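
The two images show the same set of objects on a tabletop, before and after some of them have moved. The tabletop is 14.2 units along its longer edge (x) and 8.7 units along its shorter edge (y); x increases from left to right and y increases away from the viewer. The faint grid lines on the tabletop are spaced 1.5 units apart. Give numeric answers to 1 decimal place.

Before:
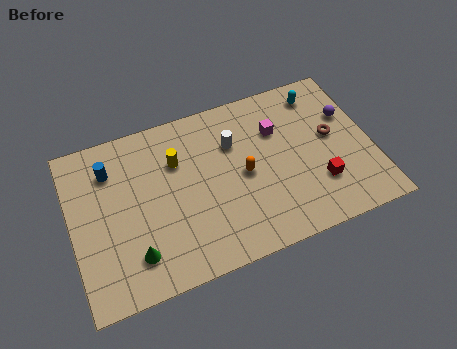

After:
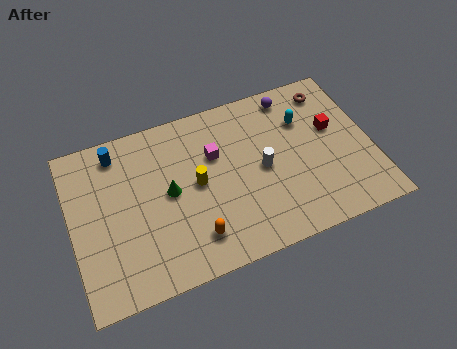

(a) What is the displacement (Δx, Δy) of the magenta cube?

(-3.0, -0.3)

From the two frames, the magenta cube sits at roughly (9.9, 6.0) before and (6.9, 5.7) after.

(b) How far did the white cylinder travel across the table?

2.2

From (7.8, 6.0) to (9.0, 4.2), the white cylinder covered √(1.2² + 1.8²) ≈ 2.2 units.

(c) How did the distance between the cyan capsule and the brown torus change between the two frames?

-0.7

Before: roughly 2.5 units apart; after: 1.8. That's 0.7 units closer together.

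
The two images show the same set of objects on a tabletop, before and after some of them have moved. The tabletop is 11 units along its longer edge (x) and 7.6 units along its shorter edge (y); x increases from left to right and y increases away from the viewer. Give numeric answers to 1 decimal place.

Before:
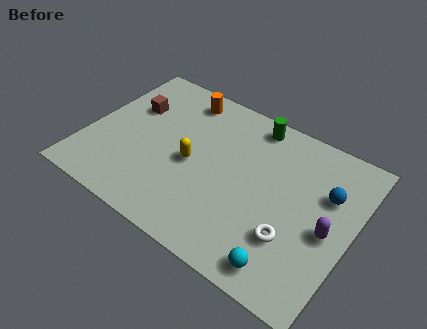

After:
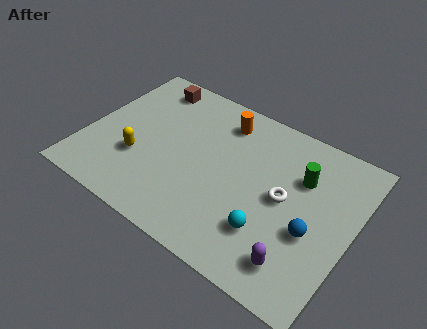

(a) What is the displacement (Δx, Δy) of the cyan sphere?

(-0.9, 1.1)

The cyan sphere was at about (8.8, 1.0) and moved to about (7.9, 2.1).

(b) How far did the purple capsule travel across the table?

2.2

The purple capsule was near (10.1, 3.4) before and (9.2, 1.4) after, so it travelled √(0.9² + 2.0²) ≈ 2.2 units.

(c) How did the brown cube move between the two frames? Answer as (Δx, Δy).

(0.5, 1.5)

The brown cube was at about (1.5, 5.0) and moved to about (2.0, 6.5).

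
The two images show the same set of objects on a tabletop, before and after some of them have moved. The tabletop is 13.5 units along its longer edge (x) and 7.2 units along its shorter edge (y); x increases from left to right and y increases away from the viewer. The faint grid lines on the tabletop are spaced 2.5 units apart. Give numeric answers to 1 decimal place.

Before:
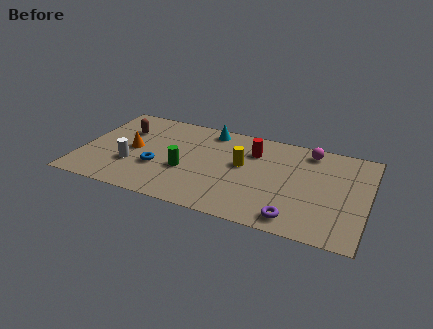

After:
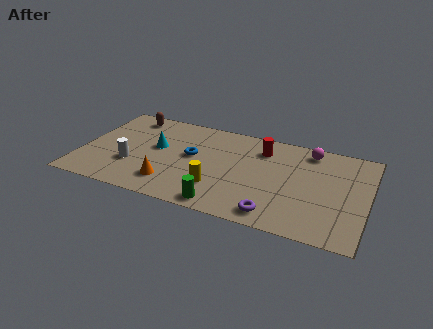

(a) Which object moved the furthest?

the cyan cone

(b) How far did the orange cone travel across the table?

2.8

From (2.4, 3.6) to (4.4, 1.6), the orange cone covered √(2.0² + 2.0²) ≈ 2.8 units.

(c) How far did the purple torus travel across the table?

0.9

From (10.3, 1.0) to (9.4, 1.0), the purple torus covered √(0.9² + 0.0²) ≈ 0.9 units.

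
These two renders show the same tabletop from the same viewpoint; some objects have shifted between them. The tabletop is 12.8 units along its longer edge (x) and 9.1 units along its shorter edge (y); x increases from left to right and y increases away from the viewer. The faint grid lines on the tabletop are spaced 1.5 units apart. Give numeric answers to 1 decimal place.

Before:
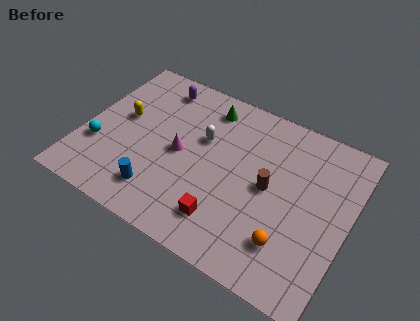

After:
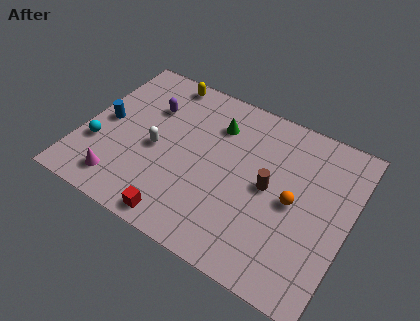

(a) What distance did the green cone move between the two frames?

1.0

The green cone moved from about (5.5, 7.6) to (6.1, 6.8), a distance of √(0.6² + 0.8²) ≈ 1.0.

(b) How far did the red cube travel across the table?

2.2

From (7.3, 1.9) to (5.3, 0.9), the red cube covered √(2.0² + 1.0²) ≈ 2.2 units.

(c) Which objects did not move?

the brown cylinder and the cyan sphere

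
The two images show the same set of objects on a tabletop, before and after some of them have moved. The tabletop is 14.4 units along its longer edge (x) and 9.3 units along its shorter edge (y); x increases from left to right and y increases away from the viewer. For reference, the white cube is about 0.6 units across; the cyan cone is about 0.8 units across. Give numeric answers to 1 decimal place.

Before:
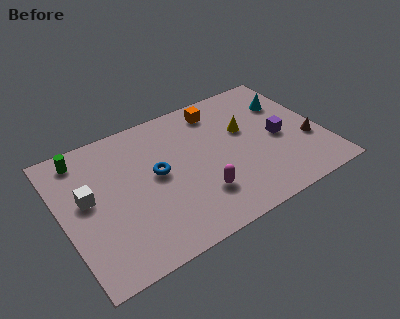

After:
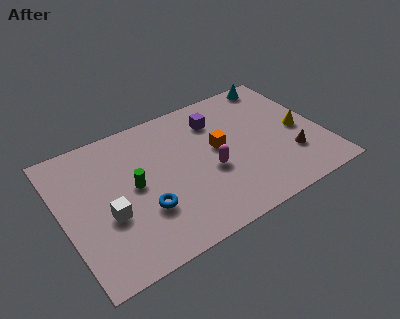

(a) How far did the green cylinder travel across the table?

4.0

The green cylinder was near (1.5, 8.0) before and (3.9, 4.8) after, so it travelled √(2.4² + 3.2²) ≈ 4.0 units.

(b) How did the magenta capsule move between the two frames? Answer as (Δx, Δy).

(0.8, 1.3)

From the two frames, the magenta capsule sits at roughly (7.2, 2.5) before and (8.0, 3.8) after.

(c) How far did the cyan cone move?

1.8

The cyan cone was near (12.9, 6.6) before and (12.7, 8.4) after, so it travelled √(0.2² + 1.8²) ≈ 1.8 units.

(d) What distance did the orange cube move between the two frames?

2.7

From (9.1, 7.8) to (8.7, 5.1), the orange cube covered √(0.4² + 2.7²) ≈ 2.7 units.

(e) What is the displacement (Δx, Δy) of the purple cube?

(-3.1, 2.8)

The purple cube was at about (12.0, 4.3) and moved to about (8.9, 7.1).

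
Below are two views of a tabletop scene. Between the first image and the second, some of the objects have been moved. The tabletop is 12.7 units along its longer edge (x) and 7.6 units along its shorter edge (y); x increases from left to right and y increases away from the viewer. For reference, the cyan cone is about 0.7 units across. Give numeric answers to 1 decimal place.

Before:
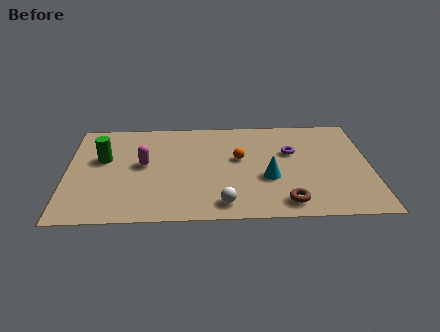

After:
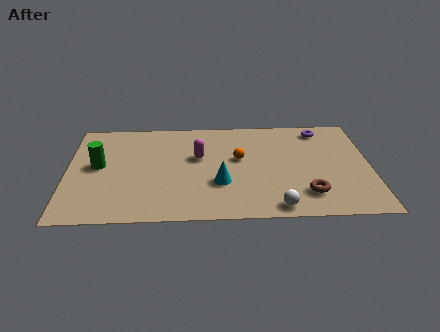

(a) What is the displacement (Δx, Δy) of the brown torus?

(0.9, 0.6)

The brown torus started near (9.1, 1.1) and ended near (10.0, 1.7).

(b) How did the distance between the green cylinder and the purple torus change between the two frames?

+1.8

They were about 7.9 units apart before and 9.7 after — 1.8 units further apart.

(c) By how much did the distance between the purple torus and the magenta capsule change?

-0.7

The distance was about 6.2 in the first image and 5.5 in the second, so they moved 0.7 units closer together.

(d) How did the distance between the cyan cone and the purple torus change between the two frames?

+3.7

The distance was about 2.1 in the first image and 5.8 in the second, so they moved 3.7 units further apart.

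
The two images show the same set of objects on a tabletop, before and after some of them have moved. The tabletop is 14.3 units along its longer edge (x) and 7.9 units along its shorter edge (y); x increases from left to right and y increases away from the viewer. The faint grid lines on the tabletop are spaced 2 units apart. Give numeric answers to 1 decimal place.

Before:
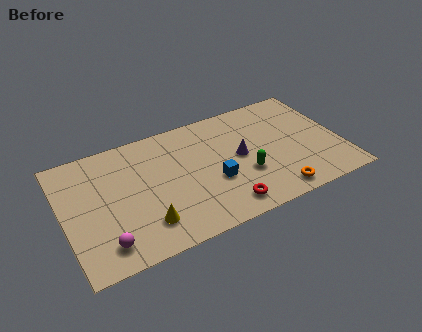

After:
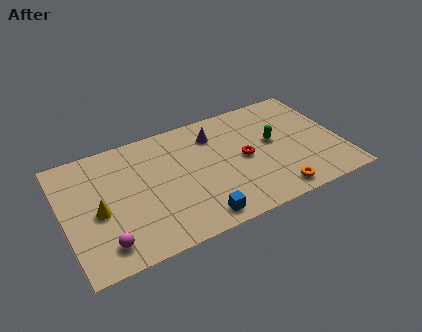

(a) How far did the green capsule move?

2.3

The green capsule moved from about (9.2, 2.8) to (10.9, 4.4), a distance of √(1.7² + 1.6²) ≈ 2.3.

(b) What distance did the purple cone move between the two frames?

2.3

The purple cone moved from about (9.1, 4.1) to (8.0, 6.1), a distance of √(1.1² + 2.0²) ≈ 2.3.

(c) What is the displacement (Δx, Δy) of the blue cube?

(-1.1, -2.0)

From the two frames, the blue cube sits at roughly (7.6, 3.0) before and (6.5, 1.0) after.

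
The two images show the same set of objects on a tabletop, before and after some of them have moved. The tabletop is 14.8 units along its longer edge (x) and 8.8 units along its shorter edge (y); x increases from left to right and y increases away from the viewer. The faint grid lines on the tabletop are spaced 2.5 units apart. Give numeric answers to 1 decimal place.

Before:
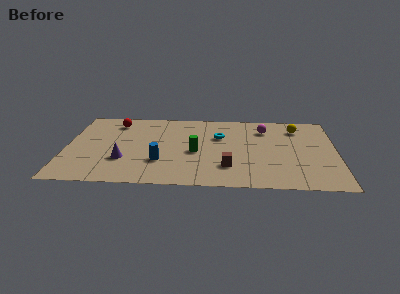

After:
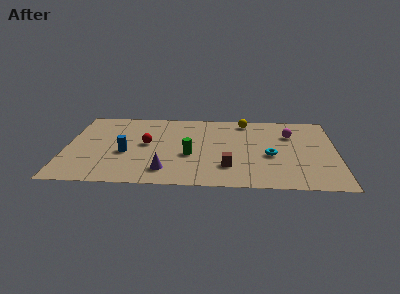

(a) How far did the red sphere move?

3.1

The red sphere was near (2.6, 7.2) before and (4.4, 4.7) after, so it travelled √(1.8² + 2.5²) ≈ 3.1 units.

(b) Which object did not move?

the brown cube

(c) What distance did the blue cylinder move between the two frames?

2.1

From (5.2, 2.7) to (3.3, 3.6), the blue cylinder covered √(1.9² + 0.9²) ≈ 2.1 units.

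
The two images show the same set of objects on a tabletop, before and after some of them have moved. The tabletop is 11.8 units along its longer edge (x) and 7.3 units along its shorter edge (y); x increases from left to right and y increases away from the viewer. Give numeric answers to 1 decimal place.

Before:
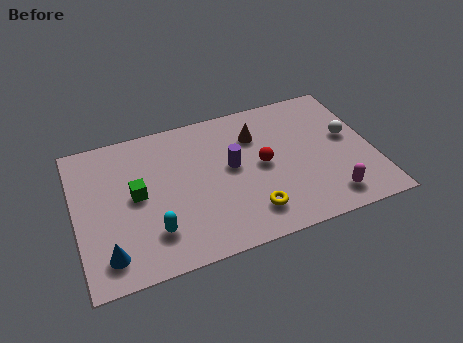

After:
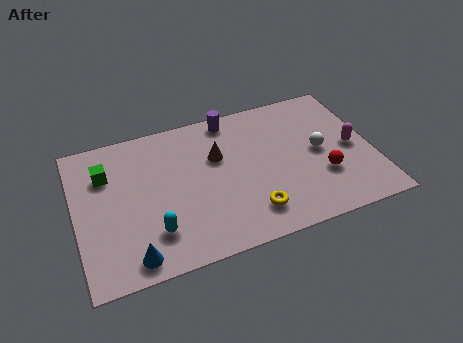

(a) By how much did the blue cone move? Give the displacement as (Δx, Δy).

(0.9, -0.4)

The blue cone started near (1.1, 1.3) and ended near (2.0, 0.9).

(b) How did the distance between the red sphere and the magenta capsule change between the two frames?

-1.8

The distance was about 3.5 in the first image and 1.7 in the second, so they moved 1.8 units closer together.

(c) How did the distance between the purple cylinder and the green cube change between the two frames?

+1.5

The distance was about 3.8 in the first image and 5.3 in the second, so they moved 1.5 units further apart.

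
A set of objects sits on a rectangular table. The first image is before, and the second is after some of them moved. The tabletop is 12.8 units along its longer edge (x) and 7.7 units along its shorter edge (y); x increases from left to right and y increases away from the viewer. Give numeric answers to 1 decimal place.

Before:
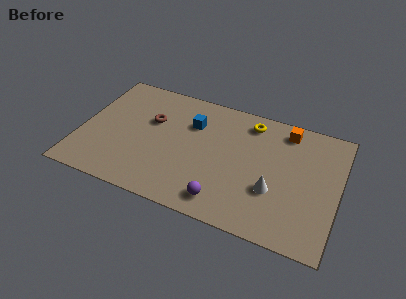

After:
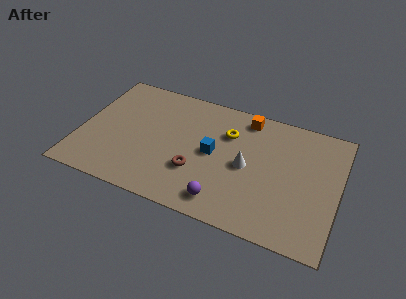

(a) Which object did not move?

the purple sphere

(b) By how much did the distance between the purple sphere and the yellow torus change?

-1.2

Before: roughly 5.4 units apart; after: 4.2. That's 1.2 units closer together.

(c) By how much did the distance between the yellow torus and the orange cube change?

-0.3

They were about 1.8 units apart before and 1.5 after — 0.3 units closer together.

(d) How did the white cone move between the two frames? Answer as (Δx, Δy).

(-1.4, 1.0)

The white cone started near (9.7, 2.7) and ended near (8.3, 3.7).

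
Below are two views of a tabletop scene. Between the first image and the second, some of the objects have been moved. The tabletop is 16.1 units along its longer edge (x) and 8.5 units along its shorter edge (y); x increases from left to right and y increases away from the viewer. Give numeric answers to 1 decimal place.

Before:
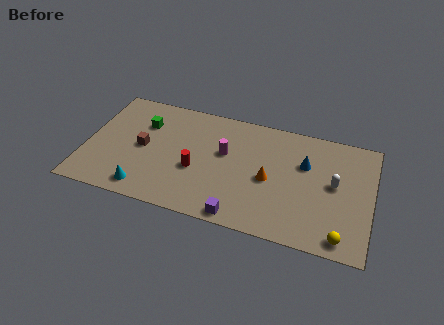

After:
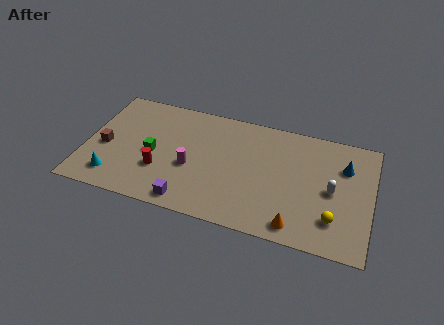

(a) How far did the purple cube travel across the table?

2.9

From (9.0, 0.8) to (6.1, 1.0), the purple cube covered √(2.9² + 0.2²) ≈ 2.9 units.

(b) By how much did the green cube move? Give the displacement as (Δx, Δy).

(0.7, -2.1)

The green cube started near (3.1, 6.0) and ended near (3.8, 3.9).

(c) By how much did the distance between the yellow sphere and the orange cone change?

-2.9

The distance was about 5.1 in the first image and 2.2 in the second, so they moved 2.9 units closer together.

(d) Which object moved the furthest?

the orange cone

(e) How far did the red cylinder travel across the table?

2.1

The red cylinder was near (6.3, 3.4) before and (4.3, 2.8) after, so it travelled √(2.0² + 0.6²) ≈ 2.1 units.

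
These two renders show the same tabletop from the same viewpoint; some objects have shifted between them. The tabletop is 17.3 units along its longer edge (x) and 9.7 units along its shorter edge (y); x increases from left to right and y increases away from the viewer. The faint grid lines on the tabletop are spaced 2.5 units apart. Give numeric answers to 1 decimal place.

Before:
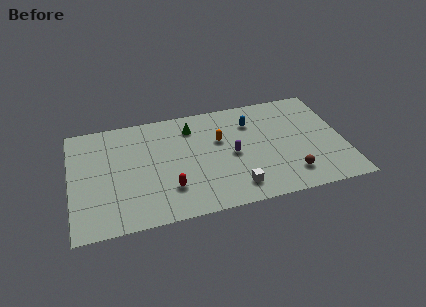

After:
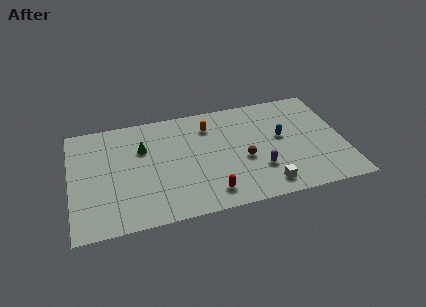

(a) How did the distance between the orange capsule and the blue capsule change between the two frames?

+2.6

They were about 2.4 units apart before and 5.0 after — 2.6 units further apart.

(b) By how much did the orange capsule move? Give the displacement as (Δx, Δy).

(-0.6, 1.4)

The orange capsule started near (9.5, 6.1) and ended near (8.9, 7.5).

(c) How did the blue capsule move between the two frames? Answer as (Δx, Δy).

(1.8, -1.8)

The blue capsule was at about (11.6, 7.2) and moved to about (13.4, 5.4).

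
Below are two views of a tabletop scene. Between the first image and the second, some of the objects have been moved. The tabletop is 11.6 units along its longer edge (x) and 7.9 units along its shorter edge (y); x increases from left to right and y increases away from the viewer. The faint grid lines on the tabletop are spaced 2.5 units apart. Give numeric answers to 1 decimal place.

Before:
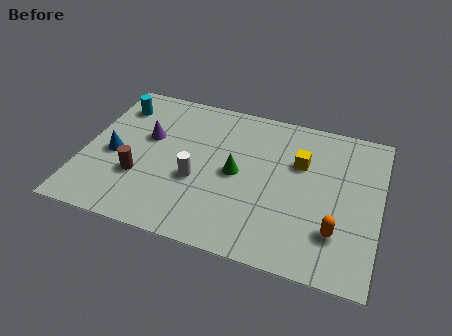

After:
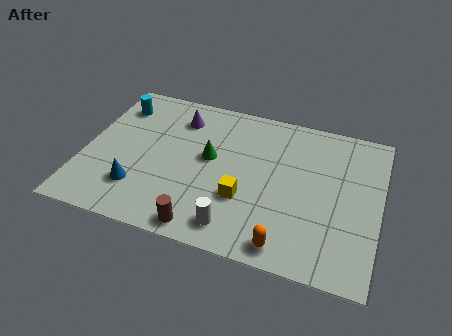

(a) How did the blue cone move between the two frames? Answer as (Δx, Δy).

(1.1, -1.5)

The blue cone was at about (1.2, 3.5) and moved to about (2.3, 2.0).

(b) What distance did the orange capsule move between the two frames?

2.2

The orange capsule was near (10.0, 2.1) before and (8.2, 0.9) after, so it travelled √(1.8² + 1.2²) ≈ 2.2 units.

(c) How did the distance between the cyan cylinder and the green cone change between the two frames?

-1.2

The distance was about 5.5 in the first image and 4.3 in the second, so they moved 1.2 units closer together.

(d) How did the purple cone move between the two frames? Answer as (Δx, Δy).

(1.1, 1.4)

The purple cone was at about (2.4, 4.8) and moved to about (3.5, 6.2).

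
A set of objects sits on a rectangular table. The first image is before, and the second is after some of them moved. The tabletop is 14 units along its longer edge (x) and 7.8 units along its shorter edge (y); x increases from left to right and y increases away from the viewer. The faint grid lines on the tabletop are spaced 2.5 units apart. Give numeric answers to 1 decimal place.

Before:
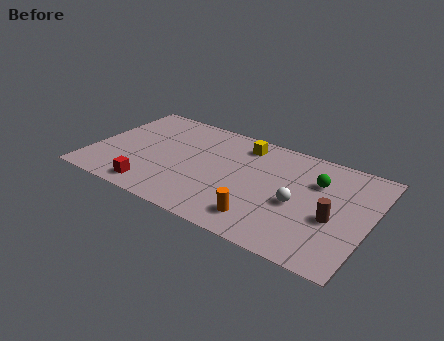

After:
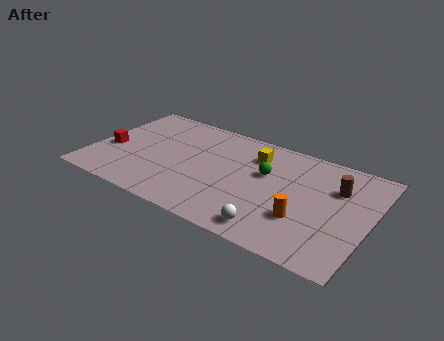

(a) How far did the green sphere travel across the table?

2.6

From (11.2, 5.4) to (8.7, 4.8), the green sphere covered √(2.5² + 0.6²) ≈ 2.6 units.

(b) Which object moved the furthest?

the red cube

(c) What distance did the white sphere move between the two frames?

2.5

From (10.5, 3.4) to (9.6, 1.1), the white sphere covered √(0.9² + 2.3²) ≈ 2.5 units.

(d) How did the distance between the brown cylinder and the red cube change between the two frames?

+2.5

Before: roughly 9.0 units apart; after: 11.5. That's 2.5 units further apart.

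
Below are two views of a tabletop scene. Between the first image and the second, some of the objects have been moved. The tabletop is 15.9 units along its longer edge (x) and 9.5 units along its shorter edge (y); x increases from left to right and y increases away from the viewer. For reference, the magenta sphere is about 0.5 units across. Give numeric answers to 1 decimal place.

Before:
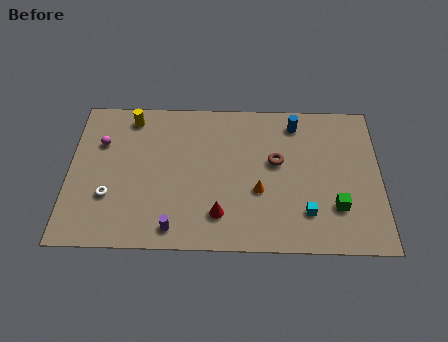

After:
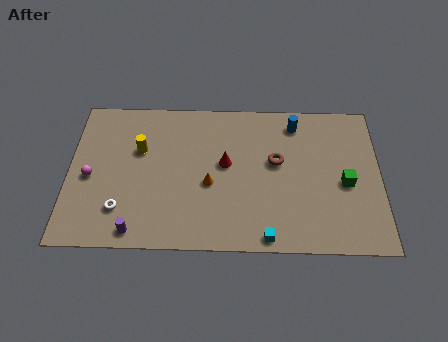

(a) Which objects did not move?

the blue cylinder and the brown torus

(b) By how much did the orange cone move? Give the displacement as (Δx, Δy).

(-2.5, 0.4)

The orange cone was at about (9.7, 3.6) and moved to about (7.2, 4.0).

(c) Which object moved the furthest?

the red cone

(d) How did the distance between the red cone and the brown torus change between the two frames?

-1.9

The distance was about 4.5 in the first image and 2.6 in the second, so they moved 1.9 units closer together.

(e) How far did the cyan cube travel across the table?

2.5

The cyan cube was near (12.1, 2.3) before and (10.1, 0.8) after, so it travelled √(2.0² + 1.5²) ≈ 2.5 units.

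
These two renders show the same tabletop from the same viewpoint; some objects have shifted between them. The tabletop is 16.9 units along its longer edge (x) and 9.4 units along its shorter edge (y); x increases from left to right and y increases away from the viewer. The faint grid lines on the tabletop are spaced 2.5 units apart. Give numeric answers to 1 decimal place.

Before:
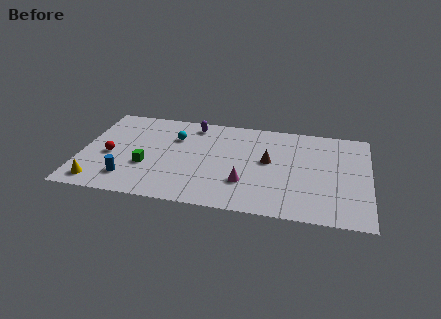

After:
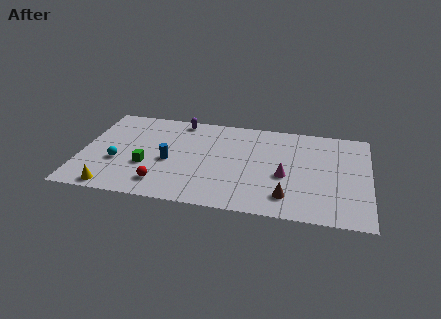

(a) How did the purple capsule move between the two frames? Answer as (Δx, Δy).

(-0.8, 0.3)

The purple capsule started near (6.4, 8.1) and ended near (5.6, 8.4).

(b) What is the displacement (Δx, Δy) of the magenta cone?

(2.3, 1.1)

From the two frames, the magenta cone sits at roughly (9.7, 2.8) before and (12.0, 3.9) after.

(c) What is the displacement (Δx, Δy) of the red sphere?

(3.2, -2.3)

The red sphere was at about (1.7, 4.1) and moved to about (4.9, 1.8).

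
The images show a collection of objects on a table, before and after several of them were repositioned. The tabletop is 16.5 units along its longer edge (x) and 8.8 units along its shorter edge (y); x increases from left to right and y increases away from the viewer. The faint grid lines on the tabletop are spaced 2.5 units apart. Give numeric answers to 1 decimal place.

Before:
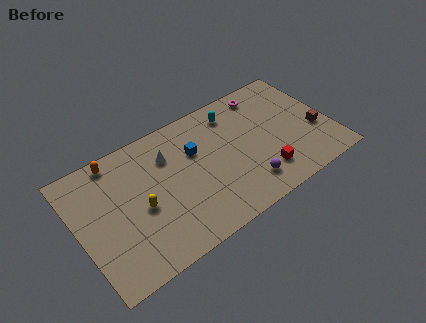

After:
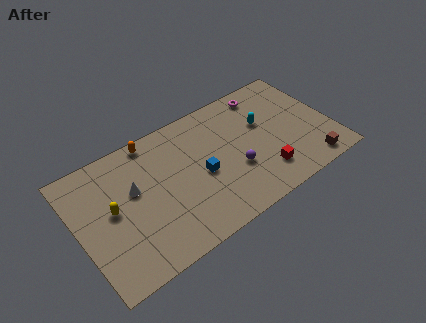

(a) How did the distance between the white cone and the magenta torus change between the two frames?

+2.6

Before: roughly 6.8 units apart; after: 9.4. That's 2.6 units further apart.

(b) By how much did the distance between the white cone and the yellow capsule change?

-1.7

The distance was about 3.3 in the first image and 1.6 in the second, so they moved 1.7 units closer together.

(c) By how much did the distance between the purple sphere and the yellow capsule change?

+1.0

Before: roughly 6.9 units apart; after: 7.9. That's 1.0 units further apart.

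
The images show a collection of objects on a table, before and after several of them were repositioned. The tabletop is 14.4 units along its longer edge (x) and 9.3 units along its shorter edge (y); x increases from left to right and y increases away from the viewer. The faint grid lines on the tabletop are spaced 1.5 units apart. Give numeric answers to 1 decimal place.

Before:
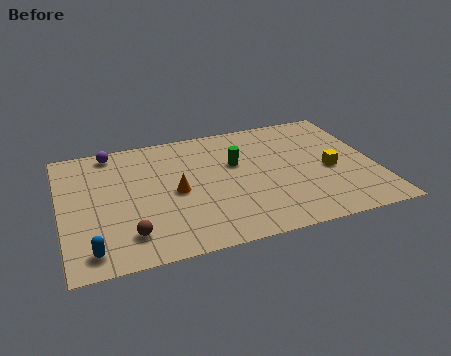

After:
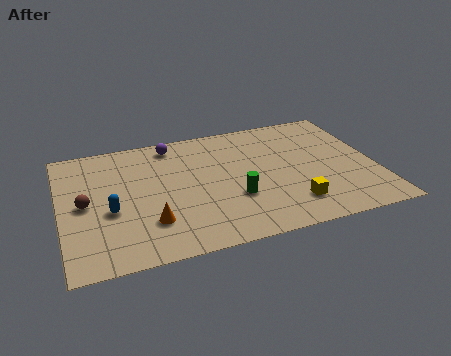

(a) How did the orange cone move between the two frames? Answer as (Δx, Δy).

(-1.3, -1.9)

The orange cone was at about (5.2, 4.4) and moved to about (3.9, 2.5).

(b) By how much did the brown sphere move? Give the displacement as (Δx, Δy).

(-1.8, 2.7)

The brown sphere started near (2.9, 1.9) and ended near (1.1, 4.6).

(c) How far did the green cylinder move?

2.6

From (8.1, 5.8) to (7.8, 3.2), the green cylinder covered √(0.3² + 2.6²) ≈ 2.6 units.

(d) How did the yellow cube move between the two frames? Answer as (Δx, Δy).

(-2.0, -2.1)

The yellow cube started near (12.3, 4.1) and ended near (10.3, 2.0).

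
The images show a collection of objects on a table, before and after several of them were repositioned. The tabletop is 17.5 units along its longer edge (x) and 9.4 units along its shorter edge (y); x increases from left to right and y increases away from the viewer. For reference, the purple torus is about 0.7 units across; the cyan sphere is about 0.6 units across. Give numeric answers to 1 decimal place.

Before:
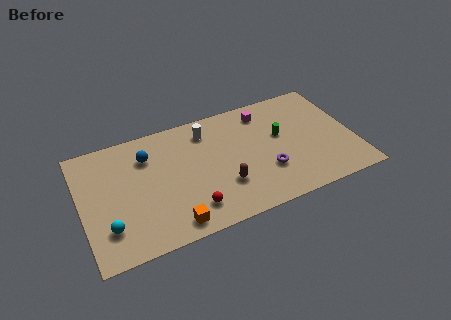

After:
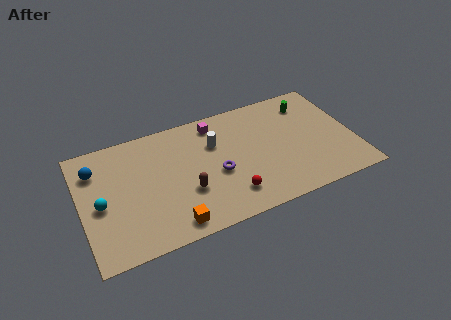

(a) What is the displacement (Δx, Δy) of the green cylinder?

(2.1, 2.0)

The green cylinder was at about (12.9, 5.5) and moved to about (15.0, 7.5).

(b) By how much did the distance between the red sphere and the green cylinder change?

+0.8

They were about 7.2 units apart before and 8.0 after — 0.8 units further apart.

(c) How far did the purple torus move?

3.3

From (11.7, 3.0) to (8.6, 4.0), the purple torus covered √(3.1² + 1.0²) ≈ 3.3 units.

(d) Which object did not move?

the orange cube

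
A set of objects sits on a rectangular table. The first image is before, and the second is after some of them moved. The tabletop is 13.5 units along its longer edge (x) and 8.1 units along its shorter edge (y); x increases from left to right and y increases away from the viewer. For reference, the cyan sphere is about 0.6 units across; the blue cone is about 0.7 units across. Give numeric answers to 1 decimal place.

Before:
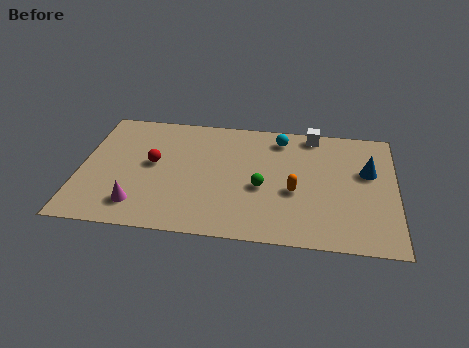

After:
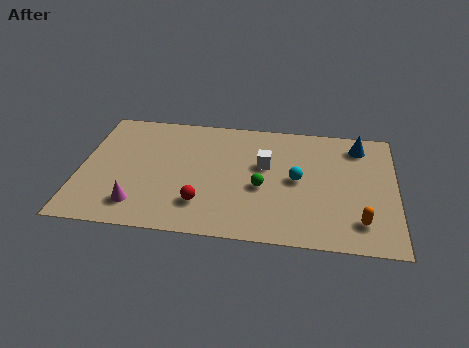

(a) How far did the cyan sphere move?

2.8

The cyan sphere was near (8.5, 6.8) before and (9.3, 4.1) after, so it travelled √(0.8² + 2.7²) ≈ 2.8 units.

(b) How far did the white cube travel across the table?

3.1

The white cube was near (9.9, 7.3) before and (7.9, 4.9) after, so it travelled √(2.0² + 2.4²) ≈ 3.1 units.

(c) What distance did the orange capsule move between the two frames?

3.2

The orange capsule was near (9.2, 3.3) before and (12.0, 1.7) after, so it travelled √(2.8² + 1.6²) ≈ 3.2 units.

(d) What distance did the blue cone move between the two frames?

1.7

From (12.3, 5.0) to (11.9, 6.7), the blue cone covered √(0.4² + 1.7²) ≈ 1.7 units.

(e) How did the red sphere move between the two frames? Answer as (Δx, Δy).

(2.2, -2.4)

From the two frames, the red sphere sits at roughly (3.1, 4.4) before and (5.3, 2.0) after.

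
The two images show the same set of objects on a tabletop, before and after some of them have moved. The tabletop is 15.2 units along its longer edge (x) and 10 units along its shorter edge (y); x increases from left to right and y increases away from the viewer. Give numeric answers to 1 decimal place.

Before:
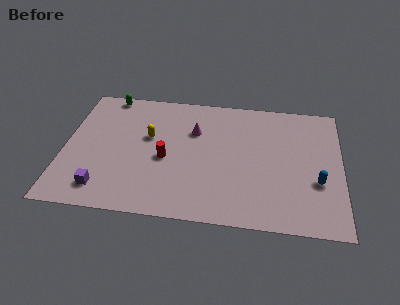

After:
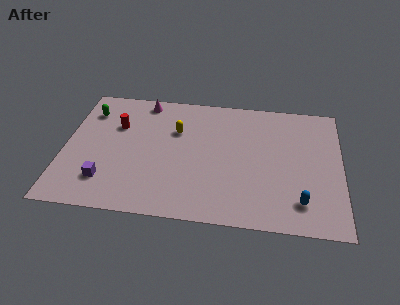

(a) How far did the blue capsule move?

1.8

The blue capsule was near (13.9, 3.6) before and (13.0, 2.0) after, so it travelled √(0.9² + 1.6²) ≈ 1.8 units.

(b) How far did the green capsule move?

1.8

The green capsule was near (2.2, 9.2) before and (1.2, 7.7) after, so it travelled √(1.0² + 1.5²) ≈ 1.8 units.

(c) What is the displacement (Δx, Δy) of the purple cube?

(0.1, 0.6)

The purple cube started near (2.3, 1.7) and ended near (2.4, 2.3).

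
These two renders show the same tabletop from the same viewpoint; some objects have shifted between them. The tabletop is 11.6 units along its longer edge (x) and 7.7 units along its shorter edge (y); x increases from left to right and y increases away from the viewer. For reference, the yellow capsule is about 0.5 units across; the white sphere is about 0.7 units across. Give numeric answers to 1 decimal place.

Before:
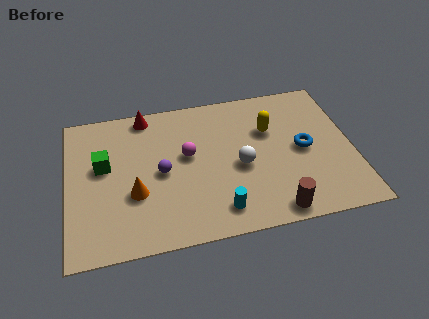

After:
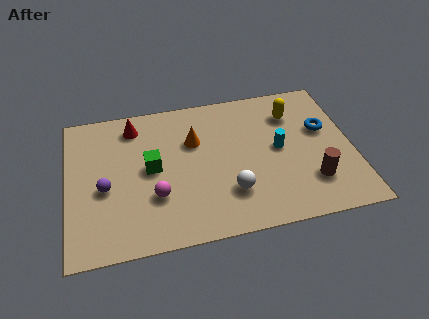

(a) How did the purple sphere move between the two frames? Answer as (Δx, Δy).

(-2.3, -0.4)

The purple sphere started near (3.8, 3.7) and ended near (1.5, 3.3).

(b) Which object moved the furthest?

the cyan cylinder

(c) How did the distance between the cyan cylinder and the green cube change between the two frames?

-0.3

They were about 5.5 units apart before and 5.2 after — 0.3 units closer together.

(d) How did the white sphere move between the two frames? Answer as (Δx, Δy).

(-0.5, -1.3)

From the two frames, the white sphere sits at roughly (7.0, 3.4) before and (6.5, 2.1) after.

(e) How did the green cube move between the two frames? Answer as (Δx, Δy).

(1.9, -0.5)

From the two frames, the green cube sits at roughly (1.5, 4.5) before and (3.4, 4.0) after.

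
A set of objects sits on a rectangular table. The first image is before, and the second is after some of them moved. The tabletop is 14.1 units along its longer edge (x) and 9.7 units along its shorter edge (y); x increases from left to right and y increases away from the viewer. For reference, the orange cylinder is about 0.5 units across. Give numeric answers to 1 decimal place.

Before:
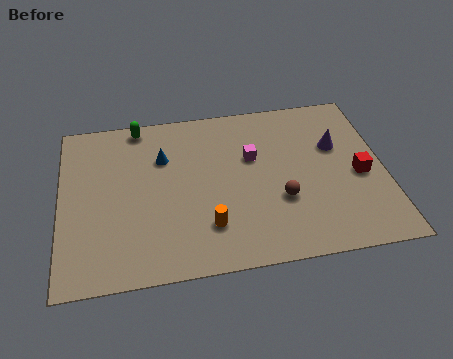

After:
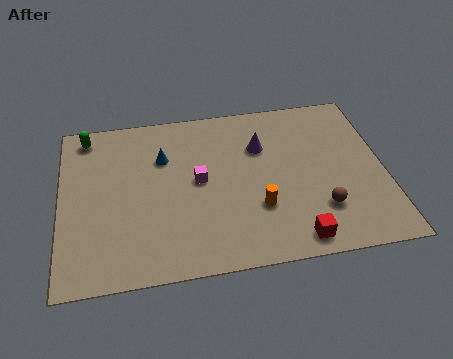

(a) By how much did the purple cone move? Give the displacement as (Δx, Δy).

(-3.3, 0.5)

From the two frames, the purple cone sits at roughly (12.1, 6.2) before and (8.8, 6.7) after.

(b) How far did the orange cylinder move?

2.3

The orange cylinder was near (6.3, 2.4) before and (8.5, 3.1) after, so it travelled √(2.2² + 0.7²) ≈ 2.3 units.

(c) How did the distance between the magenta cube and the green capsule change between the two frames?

+0.3

They were about 5.6 units apart before and 5.9 after — 0.3 units further apart.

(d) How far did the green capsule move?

2.3

The green capsule moved from about (3.5, 8.8) to (1.2, 8.5), a distance of √(2.3² + 0.3²) ≈ 2.3.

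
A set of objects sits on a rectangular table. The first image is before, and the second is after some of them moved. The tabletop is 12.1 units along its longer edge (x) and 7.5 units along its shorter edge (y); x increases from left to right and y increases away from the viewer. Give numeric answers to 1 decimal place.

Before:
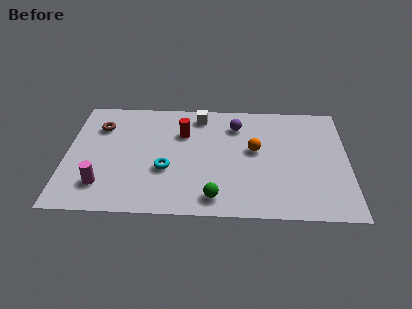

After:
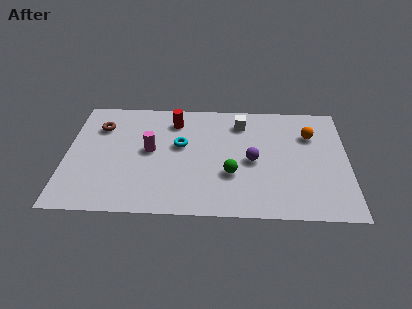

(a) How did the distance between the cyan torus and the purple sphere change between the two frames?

-1.0

Before: roughly 4.2 units apart; after: 3.2. That's 1.0 units closer together.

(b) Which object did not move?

the brown torus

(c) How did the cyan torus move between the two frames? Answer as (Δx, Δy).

(0.6, 1.6)

The cyan torus started near (4.3, 2.8) and ended near (4.9, 4.4).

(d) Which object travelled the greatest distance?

the magenta cylinder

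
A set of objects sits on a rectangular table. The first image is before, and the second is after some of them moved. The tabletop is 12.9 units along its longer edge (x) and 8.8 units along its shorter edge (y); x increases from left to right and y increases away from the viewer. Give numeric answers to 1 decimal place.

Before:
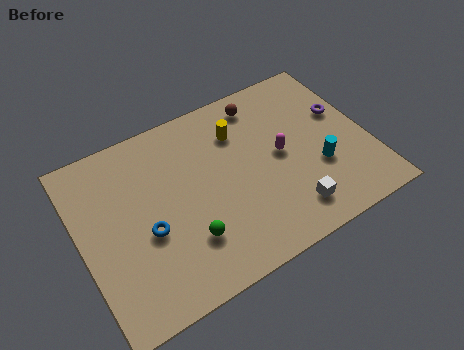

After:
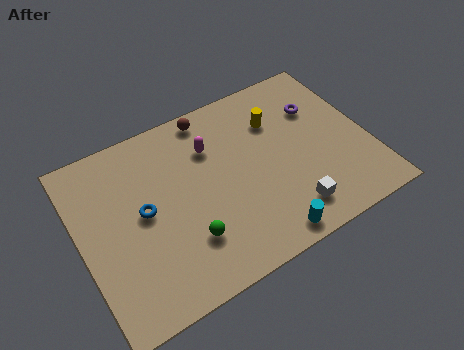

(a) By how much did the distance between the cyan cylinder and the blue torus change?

-1.6

Before: roughly 7.7 units apart; after: 6.1. That's 1.6 units closer together.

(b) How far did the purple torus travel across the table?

1.2

The purple torus was near (12.0, 5.4) before and (11.0, 6.1) after, so it travelled √(1.0² + 0.7²) ≈ 1.2 units.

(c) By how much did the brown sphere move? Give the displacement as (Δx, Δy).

(-2.3, 0.4)

The brown sphere started near (8.6, 7.5) and ended near (6.3, 7.9).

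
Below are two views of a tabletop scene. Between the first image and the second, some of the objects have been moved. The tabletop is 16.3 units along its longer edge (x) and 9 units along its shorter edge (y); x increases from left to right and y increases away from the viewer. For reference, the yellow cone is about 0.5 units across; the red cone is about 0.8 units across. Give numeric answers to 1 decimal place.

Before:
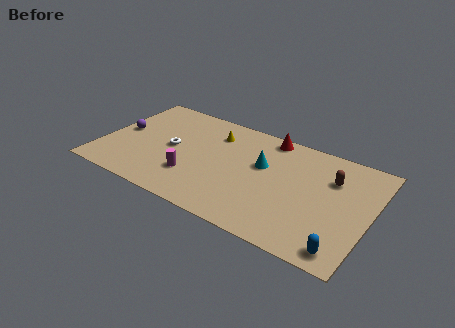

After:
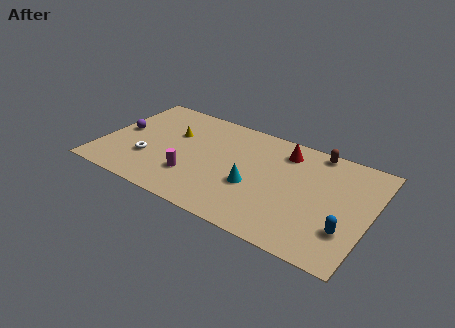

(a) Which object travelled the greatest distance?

the yellow cone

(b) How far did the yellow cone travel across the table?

2.6

The yellow cone moved from about (6.5, 6.9) to (4.1, 5.8), a distance of √(2.4² + 1.1²) ≈ 2.6.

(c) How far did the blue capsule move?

1.5

The blue capsule moved from about (15.1, 1.1) to (15.1, 2.6), a distance of √(0.0² + 1.5²) ≈ 1.5.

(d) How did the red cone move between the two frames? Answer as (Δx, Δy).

(1.1, -0.8)

From the two frames, the red cone sits at roughly (9.7, 8.1) before and (10.8, 7.3) after.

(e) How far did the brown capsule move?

2.2

From (13.8, 6.3) to (12.6, 8.2), the brown capsule covered √(1.2² + 1.9²) ≈ 2.2 units.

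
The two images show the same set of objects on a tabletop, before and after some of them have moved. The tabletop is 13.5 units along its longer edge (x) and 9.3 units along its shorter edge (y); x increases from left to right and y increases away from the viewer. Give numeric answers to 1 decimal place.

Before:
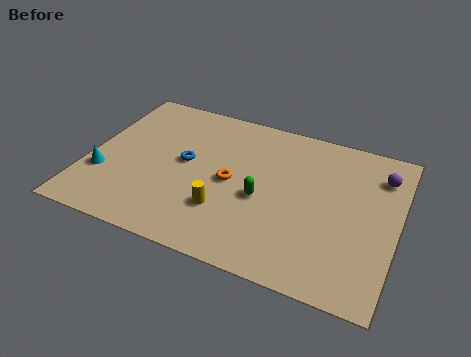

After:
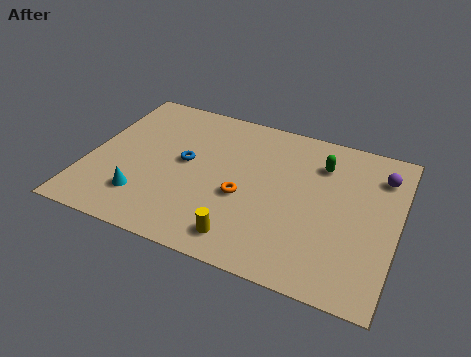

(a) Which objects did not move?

the purple sphere and the blue torus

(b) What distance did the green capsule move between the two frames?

3.8

From (7.7, 4.0) to (10.0, 7.0), the green capsule covered √(2.3² + 3.0²) ≈ 3.8 units.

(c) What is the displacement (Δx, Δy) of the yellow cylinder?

(1.0, -1.3)

From the two frames, the yellow cylinder sits at roughly (6.2, 2.7) before and (7.2, 1.4) after.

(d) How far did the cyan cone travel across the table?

2.1

From (0.8, 3.0) to (2.7, 2.2), the cyan cone covered √(1.9² + 0.8²) ≈ 2.1 units.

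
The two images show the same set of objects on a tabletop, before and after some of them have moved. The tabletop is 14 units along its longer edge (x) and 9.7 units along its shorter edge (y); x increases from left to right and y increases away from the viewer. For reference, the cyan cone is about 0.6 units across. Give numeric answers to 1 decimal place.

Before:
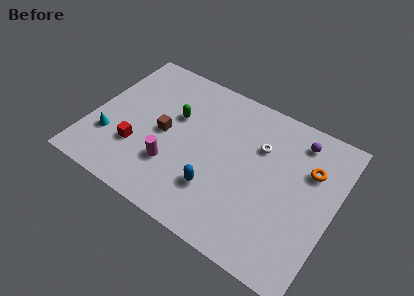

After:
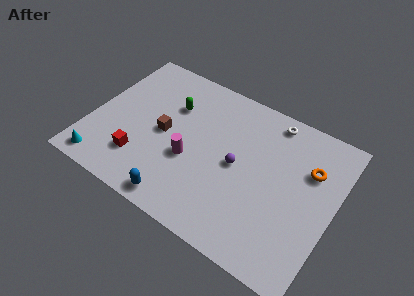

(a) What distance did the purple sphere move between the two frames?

4.5

From (11.5, 8.1) to (8.5, 4.8), the purple sphere covered √(3.0² + 3.3²) ≈ 4.5 units.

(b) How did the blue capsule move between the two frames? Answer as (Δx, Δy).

(-1.8, -1.7)

From the two frames, the blue capsule sits at roughly (7.6, 2.7) before and (5.8, 1.0) after.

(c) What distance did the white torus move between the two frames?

2.0

The white torus was near (9.5, 6.6) before and (9.9, 8.6) after, so it travelled √(0.4² + 2.0²) ≈ 2.0 units.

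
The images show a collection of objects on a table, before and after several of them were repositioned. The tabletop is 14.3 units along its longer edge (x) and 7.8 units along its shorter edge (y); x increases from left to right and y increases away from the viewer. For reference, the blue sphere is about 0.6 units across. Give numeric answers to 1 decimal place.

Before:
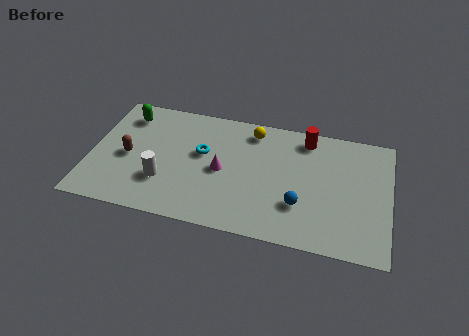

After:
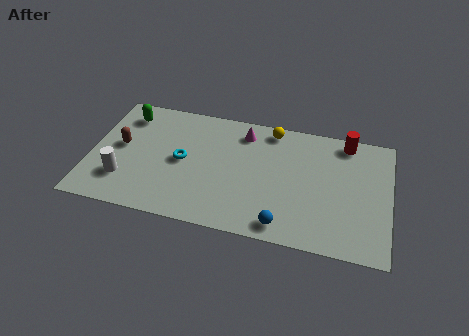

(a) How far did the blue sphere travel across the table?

1.6

The blue sphere was near (10.1, 2.4) before and (9.4, 1.0) after, so it travelled √(0.7² + 1.4²) ≈ 1.6 units.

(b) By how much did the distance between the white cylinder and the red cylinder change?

+3.6

Before: roughly 7.9 units apart; after: 11.5. That's 3.6 units further apart.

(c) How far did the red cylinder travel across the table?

1.9

From (10.2, 6.7) to (12.1, 6.9), the red cylinder covered √(1.9² + 0.2²) ≈ 1.9 units.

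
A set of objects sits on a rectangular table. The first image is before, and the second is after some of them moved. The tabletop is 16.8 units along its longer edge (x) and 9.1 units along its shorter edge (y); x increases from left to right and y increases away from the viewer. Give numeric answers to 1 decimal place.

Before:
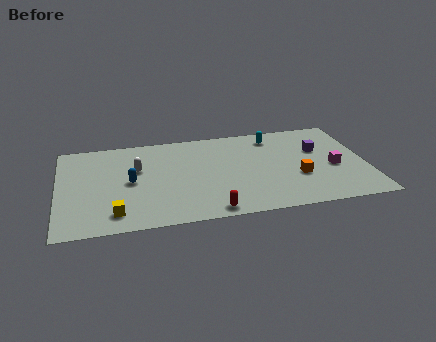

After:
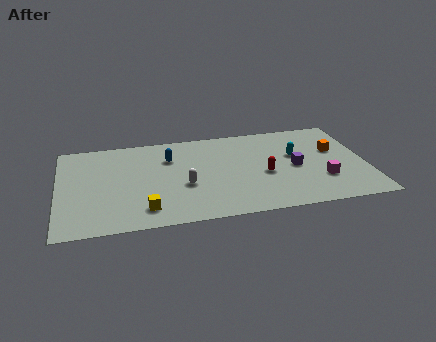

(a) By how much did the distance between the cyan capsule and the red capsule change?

-5.3

They were about 7.7 units apart before and 2.4 after — 5.3 units closer together.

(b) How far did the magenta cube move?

1.3

The magenta cube moved from about (15.0, 3.9) to (14.3, 2.8), a distance of √(0.7² + 1.1²) ≈ 1.3.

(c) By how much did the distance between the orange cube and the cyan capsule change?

-2.2

Before: roughly 4.4 units apart; after: 2.2. That's 2.2 units closer together.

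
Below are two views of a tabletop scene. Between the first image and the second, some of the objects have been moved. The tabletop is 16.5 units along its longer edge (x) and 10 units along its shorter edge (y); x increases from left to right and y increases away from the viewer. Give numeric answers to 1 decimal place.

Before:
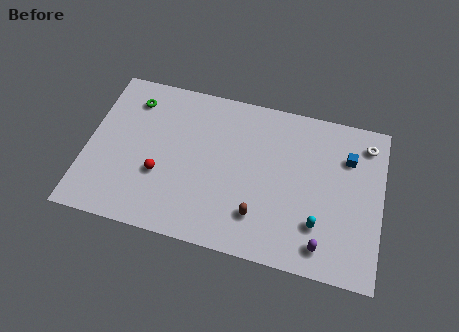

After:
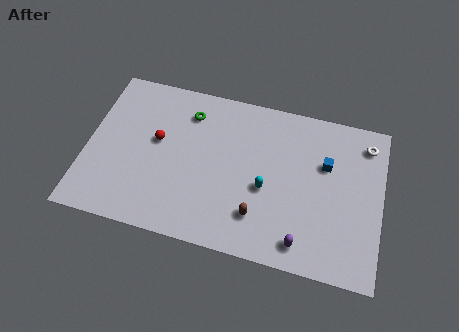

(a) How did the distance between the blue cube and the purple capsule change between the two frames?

-0.6

Before: roughly 5.8 units apart; after: 5.2. That's 0.6 units closer together.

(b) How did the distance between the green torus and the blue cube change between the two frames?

-4.3

They were about 12.2 units apart before and 7.9 after — 4.3 units closer together.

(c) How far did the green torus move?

3.2

From (2.3, 8.0) to (5.5, 7.9), the green torus covered √(3.2² + 0.1²) ≈ 3.2 units.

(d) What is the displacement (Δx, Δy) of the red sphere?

(-0.3, 2.1)

From the two frames, the red sphere sits at roughly (4.2, 3.6) before and (3.9, 5.7) after.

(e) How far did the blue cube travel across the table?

1.4

The blue cube moved from about (14.5, 7.2) to (13.3, 6.5), a distance of √(1.2² + 0.7²) ≈ 1.4.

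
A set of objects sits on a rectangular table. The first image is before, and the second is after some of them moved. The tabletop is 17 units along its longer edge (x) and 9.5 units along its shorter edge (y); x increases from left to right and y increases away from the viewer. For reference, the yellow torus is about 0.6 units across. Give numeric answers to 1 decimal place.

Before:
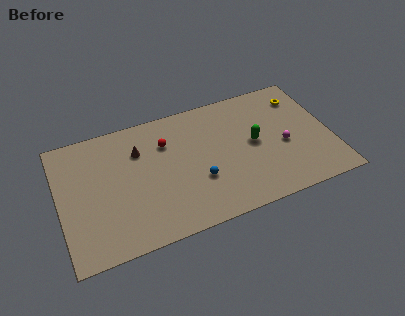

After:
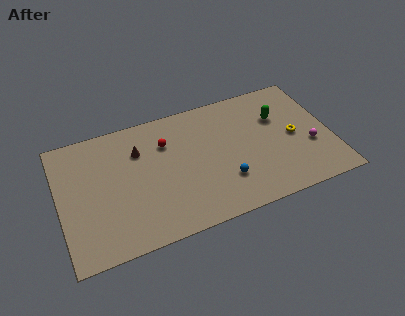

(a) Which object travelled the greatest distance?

the yellow torus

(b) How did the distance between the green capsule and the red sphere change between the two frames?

+1.4

Before: roughly 5.7 units apart; after: 7.1. That's 1.4 units further apart.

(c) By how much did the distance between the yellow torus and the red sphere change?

-0.5

The distance was about 8.7 in the first image and 8.2 in the second, so they moved 0.5 units closer together.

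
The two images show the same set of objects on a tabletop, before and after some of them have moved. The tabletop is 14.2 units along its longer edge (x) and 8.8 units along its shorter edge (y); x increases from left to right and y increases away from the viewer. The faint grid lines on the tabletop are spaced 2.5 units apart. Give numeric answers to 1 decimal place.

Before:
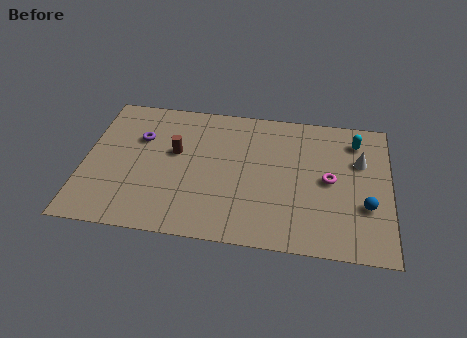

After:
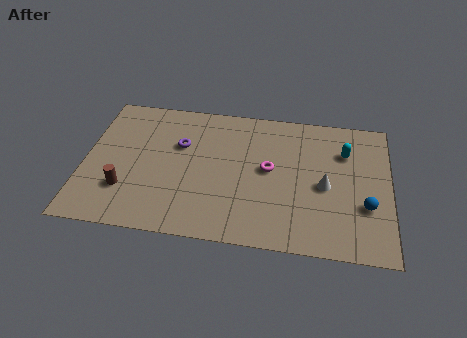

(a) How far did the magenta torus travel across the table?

2.8

From (11.4, 4.4) to (8.6, 4.7), the magenta torus covered √(2.8² + 0.3²) ≈ 2.8 units.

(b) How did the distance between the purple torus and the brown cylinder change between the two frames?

+2.2

They were about 1.8 units apart before and 4.0 after — 2.2 units further apart.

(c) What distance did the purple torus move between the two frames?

1.9

The purple torus was near (2.5, 5.9) before and (4.4, 5.7) after, so it travelled √(1.9² + 0.2²) ≈ 1.9 units.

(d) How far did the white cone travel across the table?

2.4

The white cone moved from about (12.8, 5.8) to (11.2, 4.0), a distance of √(1.6² + 1.8²) ≈ 2.4.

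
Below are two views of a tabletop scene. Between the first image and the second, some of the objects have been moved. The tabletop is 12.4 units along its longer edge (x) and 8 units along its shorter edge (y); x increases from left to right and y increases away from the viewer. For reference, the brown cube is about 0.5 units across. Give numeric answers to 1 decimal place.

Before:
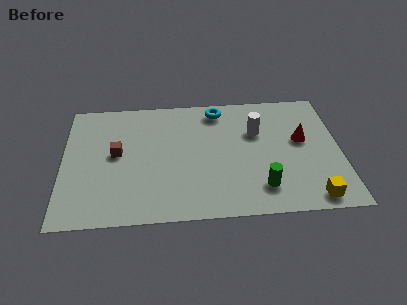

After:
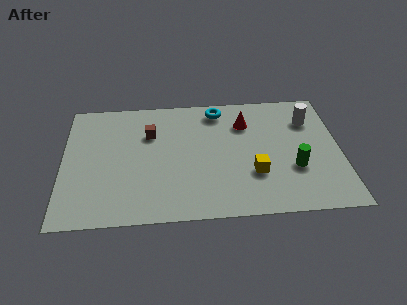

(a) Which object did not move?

the cyan torus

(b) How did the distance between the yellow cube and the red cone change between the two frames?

-0.4

Before: roughly 3.7 units apart; after: 3.3. That's 0.4 units closer together.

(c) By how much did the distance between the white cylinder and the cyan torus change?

+1.9

They were about 2.3 units apart before and 4.2 after — 1.9 units further apart.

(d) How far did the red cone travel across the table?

2.8

From (10.7, 4.6) to (8.2, 5.9), the red cone covered √(2.5² + 1.3²) ≈ 2.8 units.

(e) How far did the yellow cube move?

3.0

From (11.0, 0.9) to (8.5, 2.6), the yellow cube covered √(2.5² + 1.7²) ≈ 3.0 units.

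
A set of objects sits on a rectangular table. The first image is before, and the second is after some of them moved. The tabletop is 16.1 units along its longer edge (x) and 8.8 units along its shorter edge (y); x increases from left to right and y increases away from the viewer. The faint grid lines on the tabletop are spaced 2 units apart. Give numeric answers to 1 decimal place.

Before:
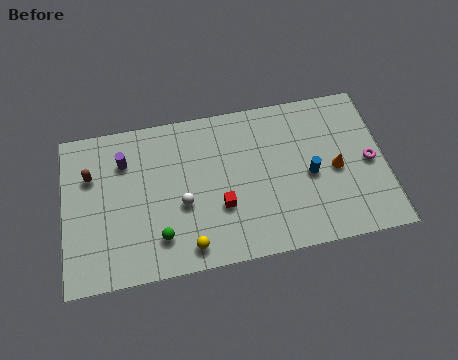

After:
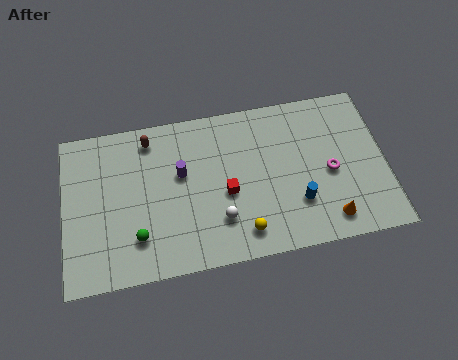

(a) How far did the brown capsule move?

3.4

From (1.4, 6.0) to (4.4, 7.5), the brown capsule covered √(3.0² + 1.5²) ≈ 3.4 units.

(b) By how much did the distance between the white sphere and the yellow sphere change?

-1.0

They were about 2.4 units apart before and 1.4 after — 1.0 units closer together.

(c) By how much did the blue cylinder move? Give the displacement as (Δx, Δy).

(-0.7, -1.4)

From the two frames, the blue cylinder sits at roughly (12.3, 4.0) before and (11.6, 2.6) after.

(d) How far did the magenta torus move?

2.0

The magenta torus was near (15.3, 4.2) before and (13.3, 4.0) after, so it travelled √(2.0² + 0.2²) ≈ 2.0 units.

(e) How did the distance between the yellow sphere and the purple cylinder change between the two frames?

-1.3

Before: roughly 6.1 units apart; after: 4.8. That's 1.3 units closer together.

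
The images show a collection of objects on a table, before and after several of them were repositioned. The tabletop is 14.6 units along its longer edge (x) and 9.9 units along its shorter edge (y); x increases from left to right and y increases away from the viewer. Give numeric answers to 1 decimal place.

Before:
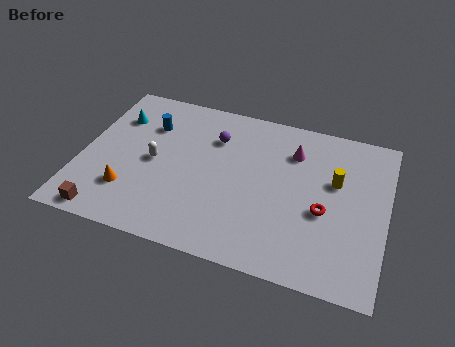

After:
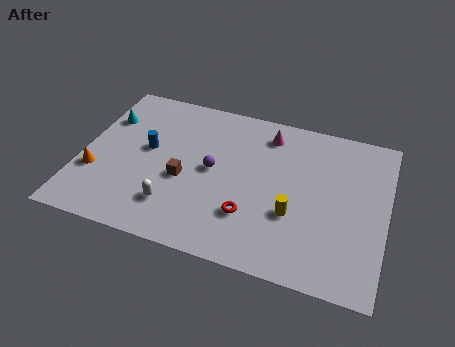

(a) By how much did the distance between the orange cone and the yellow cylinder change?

-0.7

They were about 10.2 units apart before and 9.5 after — 0.7 units closer together.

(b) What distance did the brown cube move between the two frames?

4.7

From (1.6, 0.9) to (5.0, 4.1), the brown cube covered √(3.4² + 3.2²) ≈ 4.7 units.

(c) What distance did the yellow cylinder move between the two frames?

3.2

From (12.1, 6.1) to (10.3, 3.5), the yellow cylinder covered √(1.8² + 2.6²) ≈ 3.2 units.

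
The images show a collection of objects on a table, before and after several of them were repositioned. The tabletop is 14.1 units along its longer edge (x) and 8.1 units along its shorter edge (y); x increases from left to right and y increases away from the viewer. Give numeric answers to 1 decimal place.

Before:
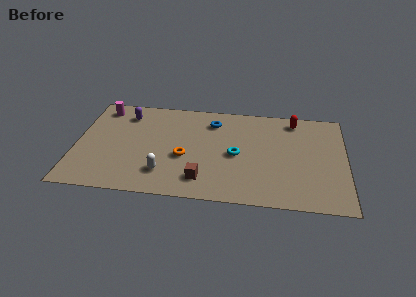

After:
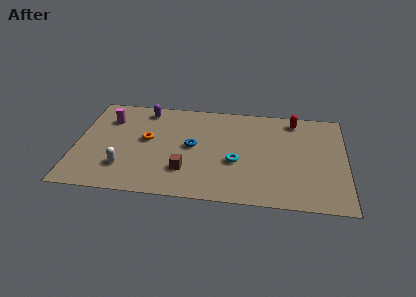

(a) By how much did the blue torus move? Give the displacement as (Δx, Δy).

(-1.0, -2.2)

The blue torus started near (7.1, 6.4) and ended near (6.1, 4.2).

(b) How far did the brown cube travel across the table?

1.1

The brown cube was near (6.7, 1.6) before and (5.8, 2.2) after, so it travelled √(0.9² + 0.6²) ≈ 1.1 units.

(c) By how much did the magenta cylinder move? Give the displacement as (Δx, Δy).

(0.4, -0.9)

The magenta cylinder started near (1.2, 6.9) and ended near (1.6, 6.0).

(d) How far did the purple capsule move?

1.1

The purple capsule was near (2.5, 6.5) before and (3.5, 7.0) after, so it travelled √(1.0² + 0.5²) ≈ 1.1 units.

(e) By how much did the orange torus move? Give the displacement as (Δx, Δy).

(-2.0, 1.2)

The orange torus was at about (5.7, 3.3) and moved to about (3.7, 4.5).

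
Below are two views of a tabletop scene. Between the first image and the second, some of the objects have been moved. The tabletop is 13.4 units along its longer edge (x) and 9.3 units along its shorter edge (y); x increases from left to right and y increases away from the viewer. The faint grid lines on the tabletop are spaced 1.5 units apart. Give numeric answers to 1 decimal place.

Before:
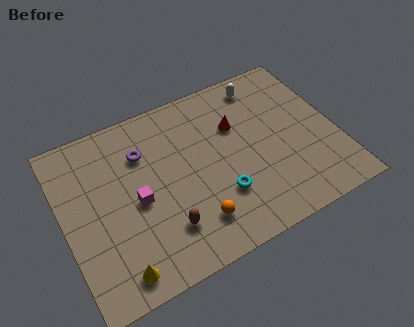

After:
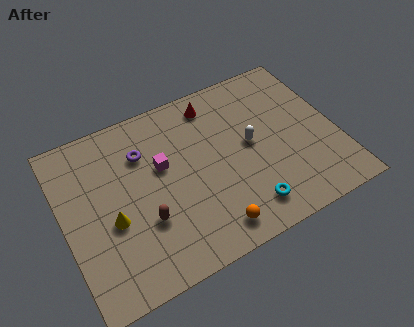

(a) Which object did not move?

the purple torus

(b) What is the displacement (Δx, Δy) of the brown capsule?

(-0.9, 0.8)

From the two frames, the brown capsule sits at roughly (4.6, 2.3) before and (3.7, 3.1) after.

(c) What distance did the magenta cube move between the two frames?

1.9

The magenta cube moved from about (3.5, 4.3) to (4.9, 5.6), a distance of √(1.4² + 1.3²) ≈ 1.9.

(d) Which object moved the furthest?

the white capsule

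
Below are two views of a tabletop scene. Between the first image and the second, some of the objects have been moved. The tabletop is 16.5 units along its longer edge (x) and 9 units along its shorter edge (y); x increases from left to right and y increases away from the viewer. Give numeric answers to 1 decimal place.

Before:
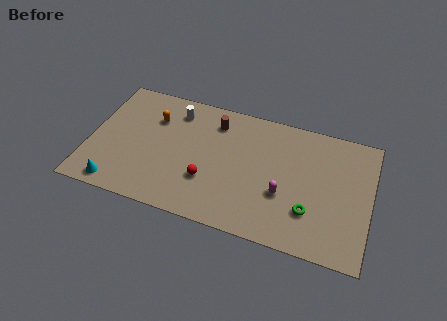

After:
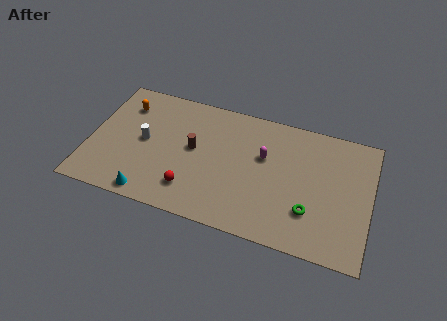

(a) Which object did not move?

the green torus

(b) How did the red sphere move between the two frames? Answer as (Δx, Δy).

(-0.9, -0.9)

The red sphere was at about (7.1, 2.9) and moved to about (6.2, 2.0).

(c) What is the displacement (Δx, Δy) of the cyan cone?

(2.0, -0.1)

From the two frames, the cyan cone sits at roughly (1.9, 1.0) before and (3.9, 0.9) after.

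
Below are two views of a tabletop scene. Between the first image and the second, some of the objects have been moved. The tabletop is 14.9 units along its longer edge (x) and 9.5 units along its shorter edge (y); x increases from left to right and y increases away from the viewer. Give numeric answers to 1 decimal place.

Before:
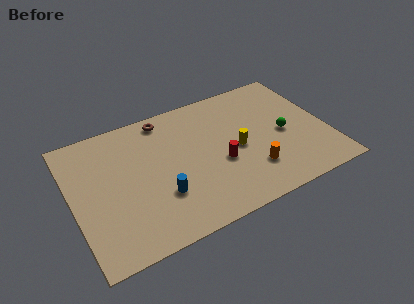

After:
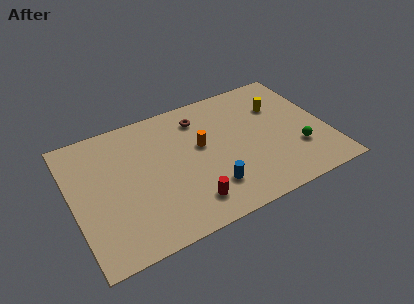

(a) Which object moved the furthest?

the orange cylinder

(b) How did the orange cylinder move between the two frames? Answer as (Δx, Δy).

(-2.6, 3.0)

The orange cylinder was at about (10.2, 2.5) and moved to about (7.6, 5.5).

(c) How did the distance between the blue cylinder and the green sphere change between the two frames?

-2.3

Before: roughly 7.6 units apart; after: 5.3. That's 2.3 units closer together.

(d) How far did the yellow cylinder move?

3.6

From (9.6, 4.4) to (12.4, 6.6), the yellow cylinder covered √(2.8² + 2.2²) ≈ 3.6 units.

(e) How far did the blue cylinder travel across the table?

2.9

The blue cylinder was near (4.9, 3.0) before and (7.7, 2.3) after, so it travelled √(2.8² + 0.7²) ≈ 2.9 units.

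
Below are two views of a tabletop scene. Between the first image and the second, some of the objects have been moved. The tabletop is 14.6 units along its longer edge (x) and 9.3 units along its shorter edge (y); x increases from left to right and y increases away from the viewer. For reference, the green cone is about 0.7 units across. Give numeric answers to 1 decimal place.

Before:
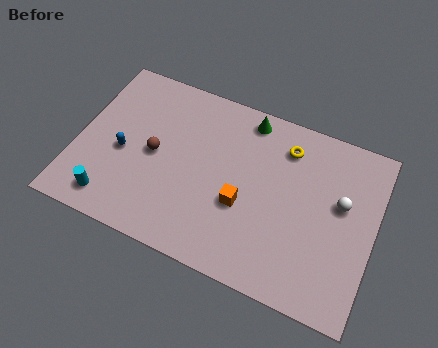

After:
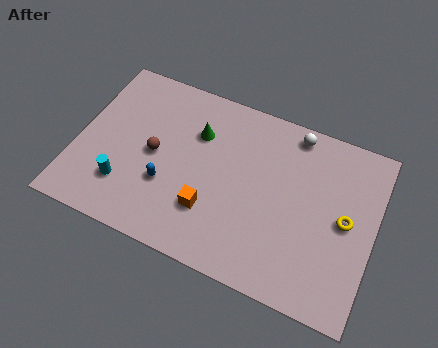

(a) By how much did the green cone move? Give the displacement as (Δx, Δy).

(-2.3, -1.7)

The green cone was at about (8.0, 8.2) and moved to about (5.7, 6.5).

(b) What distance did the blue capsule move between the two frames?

2.5

The blue capsule moved from about (2.3, 4.1) to (4.6, 3.2), a distance of √(2.3² + 0.9²) ≈ 2.5.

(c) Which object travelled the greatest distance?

the yellow torus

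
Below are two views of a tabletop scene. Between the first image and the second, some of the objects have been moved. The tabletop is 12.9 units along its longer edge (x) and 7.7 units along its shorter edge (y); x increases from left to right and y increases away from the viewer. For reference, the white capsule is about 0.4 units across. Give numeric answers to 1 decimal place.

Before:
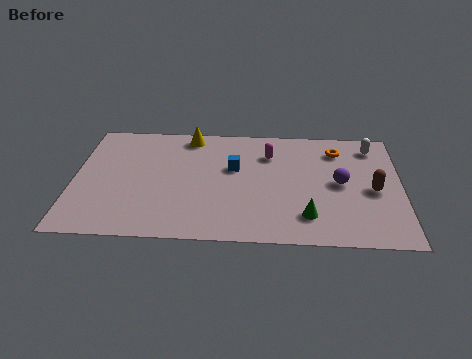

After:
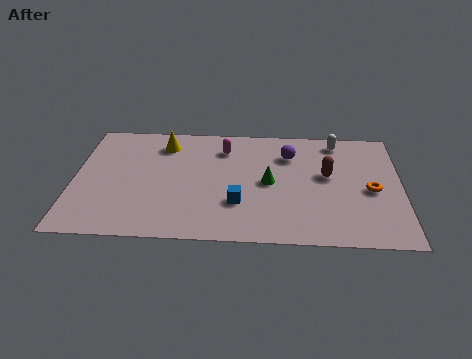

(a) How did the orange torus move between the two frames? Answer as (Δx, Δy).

(1.3, -2.6)

The orange torus was at about (10.4, 6.1) and moved to about (11.7, 3.5).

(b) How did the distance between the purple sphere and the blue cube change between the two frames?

-0.4

The distance was about 4.3 in the first image and 3.9 in the second, so they moved 0.4 units closer together.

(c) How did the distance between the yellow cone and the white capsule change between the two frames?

-0.4

The distance was about 7.3 in the first image and 6.9 in the second, so they moved 0.4 units closer together.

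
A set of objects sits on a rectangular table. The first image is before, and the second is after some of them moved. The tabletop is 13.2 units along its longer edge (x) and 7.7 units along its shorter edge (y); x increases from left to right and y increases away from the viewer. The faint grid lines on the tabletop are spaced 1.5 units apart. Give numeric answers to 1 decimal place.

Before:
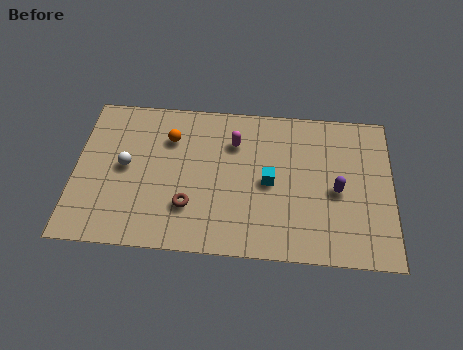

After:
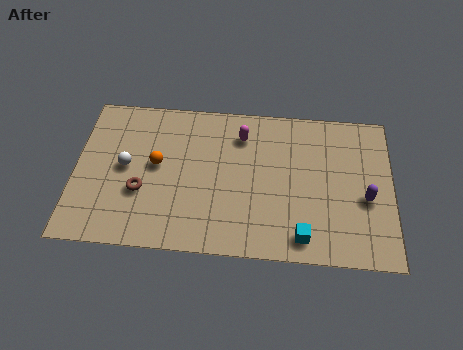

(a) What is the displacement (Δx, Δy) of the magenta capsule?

(0.3, 0.4)

From the two frames, the magenta capsule sits at roughly (6.6, 5.6) before and (6.9, 6.0) after.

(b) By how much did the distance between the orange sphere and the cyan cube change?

+2.2

They were about 4.6 units apart before and 6.8 after — 2.2 units further apart.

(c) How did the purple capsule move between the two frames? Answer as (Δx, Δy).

(1.2, -0.3)

The purple capsule started near (10.9, 3.5) and ended near (12.1, 3.2).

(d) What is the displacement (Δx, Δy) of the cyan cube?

(1.4, -2.6)

The cyan cube was at about (8.1, 3.7) and moved to about (9.5, 1.1).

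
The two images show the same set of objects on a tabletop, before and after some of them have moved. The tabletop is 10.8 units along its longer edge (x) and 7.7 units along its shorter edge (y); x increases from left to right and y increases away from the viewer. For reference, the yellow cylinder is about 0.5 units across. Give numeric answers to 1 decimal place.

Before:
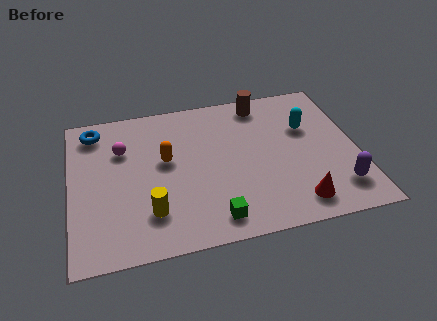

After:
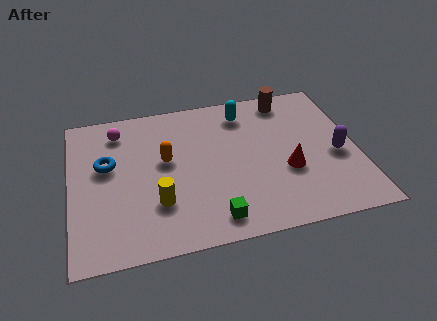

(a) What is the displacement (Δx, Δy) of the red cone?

(-0.2, 1.7)

The red cone was at about (8.3, 1.2) and moved to about (8.1, 2.9).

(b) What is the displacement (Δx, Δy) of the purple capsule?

(0.1, 1.7)

From the two frames, the purple capsule sits at roughly (9.9, 1.6) before and (10.0, 3.3) after.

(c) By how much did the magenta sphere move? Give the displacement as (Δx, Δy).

(-0.1, 1.0)

The magenta sphere started near (2.0, 5.3) and ended near (1.9, 6.3).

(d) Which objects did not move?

the orange capsule and the green cube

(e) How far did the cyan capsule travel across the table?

2.6

The cyan capsule was near (9.0, 5.0) before and (6.7, 6.3) after, so it travelled √(2.3² + 1.3²) ≈ 2.6 units.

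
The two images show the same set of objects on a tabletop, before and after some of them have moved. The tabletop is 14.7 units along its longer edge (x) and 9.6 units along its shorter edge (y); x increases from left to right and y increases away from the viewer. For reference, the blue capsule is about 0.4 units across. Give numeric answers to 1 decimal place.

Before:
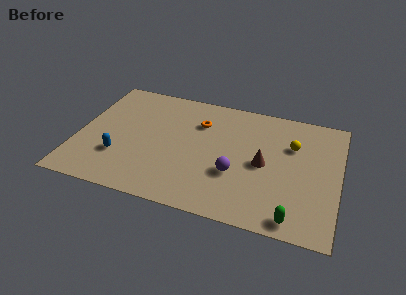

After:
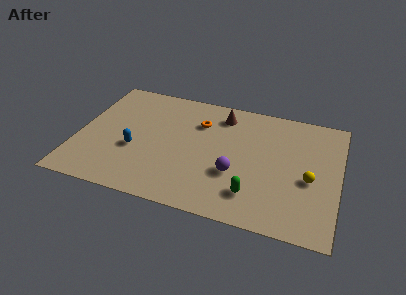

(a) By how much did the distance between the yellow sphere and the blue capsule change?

-0.4

Before: roughly 10.2 units apart; after: 9.8. That's 0.4 units closer together.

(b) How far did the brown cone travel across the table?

4.2

From (10.5, 4.6) to (7.9, 7.9), the brown cone covered √(2.6² + 3.3²) ≈ 4.2 units.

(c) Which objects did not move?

the purple sphere and the orange torus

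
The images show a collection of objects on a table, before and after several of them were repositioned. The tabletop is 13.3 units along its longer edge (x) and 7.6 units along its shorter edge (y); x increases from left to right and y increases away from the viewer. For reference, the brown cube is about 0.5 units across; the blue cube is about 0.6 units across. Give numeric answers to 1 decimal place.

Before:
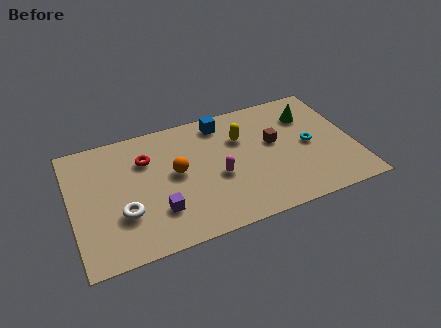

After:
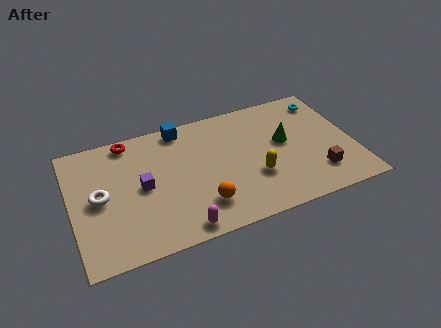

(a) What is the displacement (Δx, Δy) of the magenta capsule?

(-2.0, -2.4)

From the two frames, the magenta capsule sits at roughly (6.8, 3.2) before and (4.8, 0.8) after.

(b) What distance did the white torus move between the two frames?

1.6

The white torus was near (2.3, 2.5) before and (1.3, 3.8) after, so it travelled √(1.0² + 1.3²) ≈ 1.6 units.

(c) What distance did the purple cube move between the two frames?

1.8

The purple cube moved from about (3.9, 2.1) to (3.3, 3.8), a distance of √(0.6² + 1.7²) ≈ 1.8.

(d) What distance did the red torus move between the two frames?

1.6

From (3.6, 5.4) to (2.9, 6.8), the red torus covered √(0.7² + 1.4²) ≈ 1.6 units.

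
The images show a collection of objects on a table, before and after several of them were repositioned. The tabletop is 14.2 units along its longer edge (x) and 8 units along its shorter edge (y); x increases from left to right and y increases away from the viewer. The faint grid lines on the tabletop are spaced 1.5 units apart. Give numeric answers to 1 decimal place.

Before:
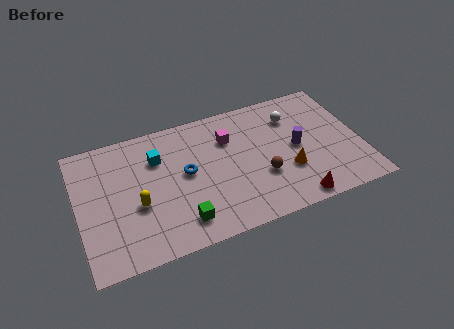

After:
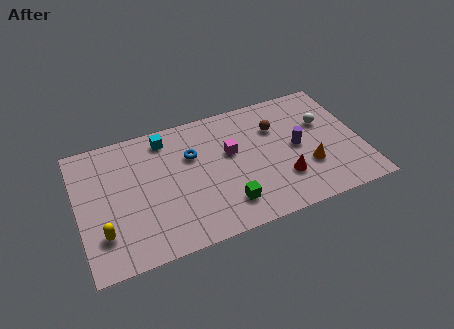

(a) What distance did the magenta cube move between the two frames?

0.9

The magenta cube moved from about (7.7, 5.7) to (7.7, 4.8), a distance of √(0.0² + 0.9²) ≈ 0.9.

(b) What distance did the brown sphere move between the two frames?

3.0

The brown sphere moved from about (9.1, 2.8) to (10.1, 5.6), a distance of √(1.0² + 2.8²) ≈ 3.0.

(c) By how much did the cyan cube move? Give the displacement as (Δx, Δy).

(0.5, 1.1)

From the two frames, the cyan cube sits at roughly (4.1, 5.7) before and (4.6, 6.8) after.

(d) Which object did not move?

the purple cylinder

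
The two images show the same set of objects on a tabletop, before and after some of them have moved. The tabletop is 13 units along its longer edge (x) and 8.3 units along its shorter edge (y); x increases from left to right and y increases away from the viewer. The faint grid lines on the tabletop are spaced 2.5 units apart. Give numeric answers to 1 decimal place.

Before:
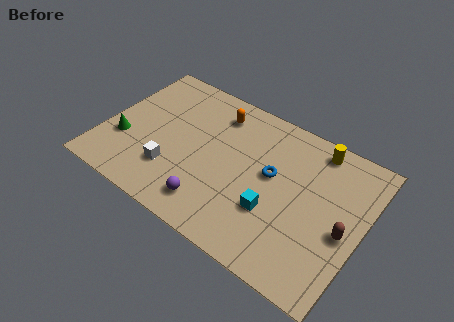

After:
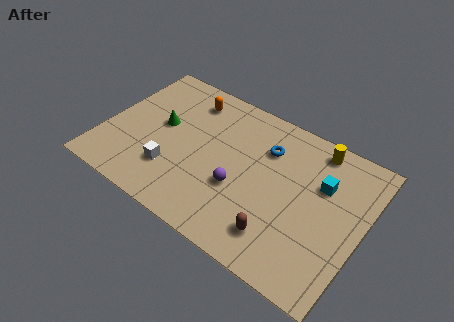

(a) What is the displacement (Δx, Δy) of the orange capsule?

(-1.5, 0.1)

From the two frames, the orange capsule sits at roughly (5.2, 6.7) before and (3.7, 6.8) after.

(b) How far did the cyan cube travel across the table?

3.4

The cyan cube was near (8.8, 2.8) before and (10.8, 5.5) after, so it travelled √(2.0² + 2.7²) ≈ 3.4 units.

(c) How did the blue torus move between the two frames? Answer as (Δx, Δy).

(-0.5, 1.3)

The blue torus started near (8.4, 4.7) and ended near (7.9, 6.0).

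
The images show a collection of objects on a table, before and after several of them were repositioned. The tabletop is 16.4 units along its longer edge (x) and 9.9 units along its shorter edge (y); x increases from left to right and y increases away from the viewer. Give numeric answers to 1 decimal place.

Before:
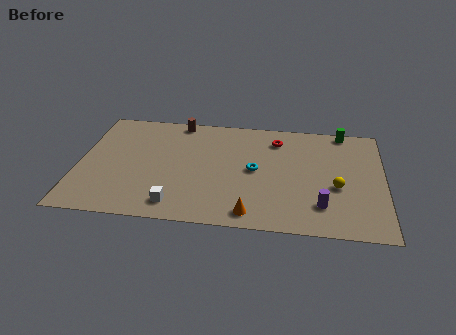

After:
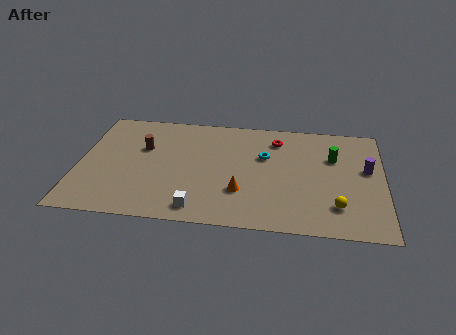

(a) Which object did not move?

the red torus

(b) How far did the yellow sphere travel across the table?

1.7

From (13.9, 4.0) to (13.9, 2.3), the yellow sphere covered √(0.0² + 1.7²) ≈ 1.7 units.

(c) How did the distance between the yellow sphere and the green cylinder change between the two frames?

-0.8

The distance was about 5.1 in the first image and 4.3 in the second, so they moved 0.8 units closer together.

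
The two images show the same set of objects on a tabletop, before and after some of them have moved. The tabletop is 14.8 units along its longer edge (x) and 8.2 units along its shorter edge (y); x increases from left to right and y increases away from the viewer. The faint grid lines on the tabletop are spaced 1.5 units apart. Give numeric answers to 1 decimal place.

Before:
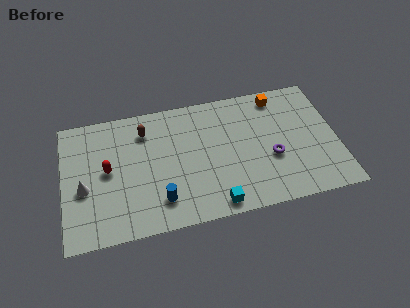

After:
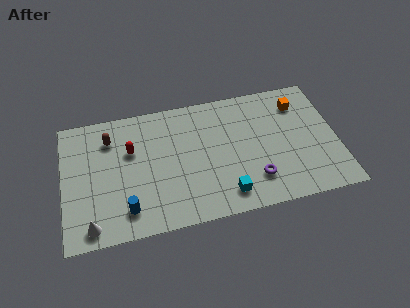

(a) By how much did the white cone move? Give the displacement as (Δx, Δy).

(0.3, -2.4)

The white cone was at about (1.1, 3.4) and moved to about (1.4, 1.0).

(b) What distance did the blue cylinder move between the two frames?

1.8

From (5.1, 1.8) to (3.3, 1.6), the blue cylinder covered √(1.8² + 0.2²) ≈ 1.8 units.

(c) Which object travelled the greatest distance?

the white cone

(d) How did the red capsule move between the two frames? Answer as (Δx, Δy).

(1.3, 1.0)

From the two frames, the red capsule sits at roughly (2.4, 4.3) before and (3.7, 5.3) after.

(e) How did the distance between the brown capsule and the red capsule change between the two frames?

-1.5

The distance was about 3.0 in the first image and 1.5 in the second, so they moved 1.5 units closer together.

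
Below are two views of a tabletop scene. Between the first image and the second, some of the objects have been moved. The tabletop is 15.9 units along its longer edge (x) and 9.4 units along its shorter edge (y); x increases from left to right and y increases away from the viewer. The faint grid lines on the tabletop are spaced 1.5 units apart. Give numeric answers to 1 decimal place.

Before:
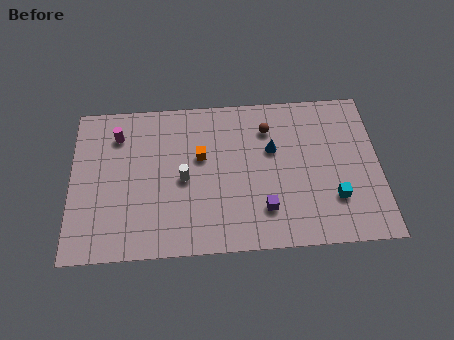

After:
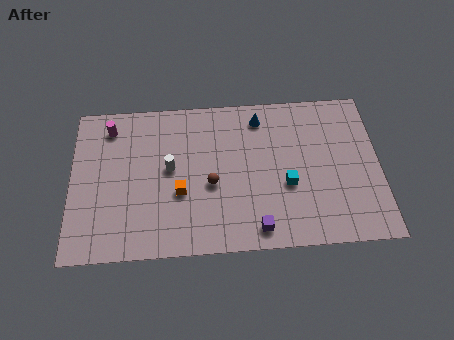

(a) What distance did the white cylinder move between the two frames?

1.0

The white cylinder moved from about (5.8, 4.4) to (5.1, 5.1), a distance of √(0.7² + 0.7²) ≈ 1.0.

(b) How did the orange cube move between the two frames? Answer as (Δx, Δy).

(-1.1, -2.1)

The orange cube started near (6.7, 5.7) and ended near (5.6, 3.6).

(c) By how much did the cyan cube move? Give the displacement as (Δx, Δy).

(-2.4, 1.0)

From the two frames, the cyan cube sits at roughly (13.5, 2.7) before and (11.1, 3.7) after.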